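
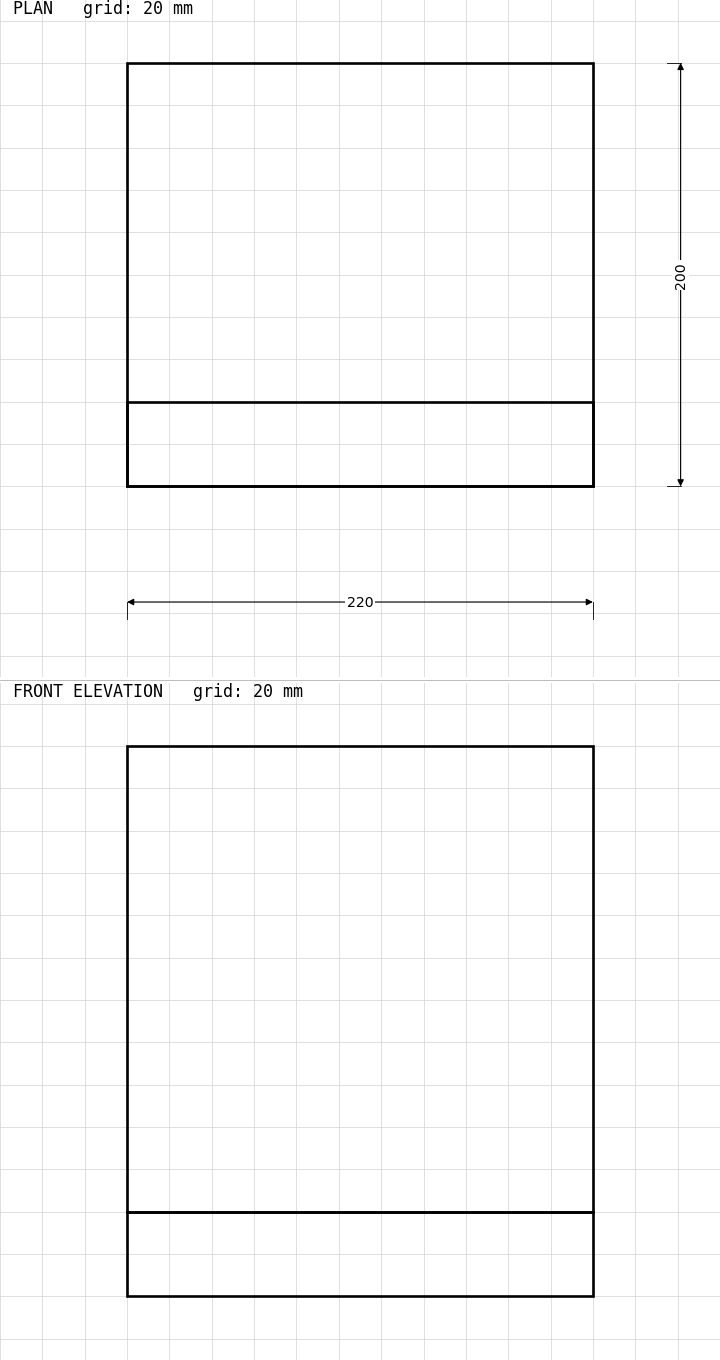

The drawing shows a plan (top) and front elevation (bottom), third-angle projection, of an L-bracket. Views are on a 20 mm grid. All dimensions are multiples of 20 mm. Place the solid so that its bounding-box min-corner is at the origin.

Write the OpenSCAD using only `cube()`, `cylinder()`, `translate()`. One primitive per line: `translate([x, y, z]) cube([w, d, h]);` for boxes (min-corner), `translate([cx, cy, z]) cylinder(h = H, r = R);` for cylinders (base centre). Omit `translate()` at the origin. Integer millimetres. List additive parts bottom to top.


cube([220, 200, 40]);
translate([0, 0, 40]) cube([220, 40, 220]);


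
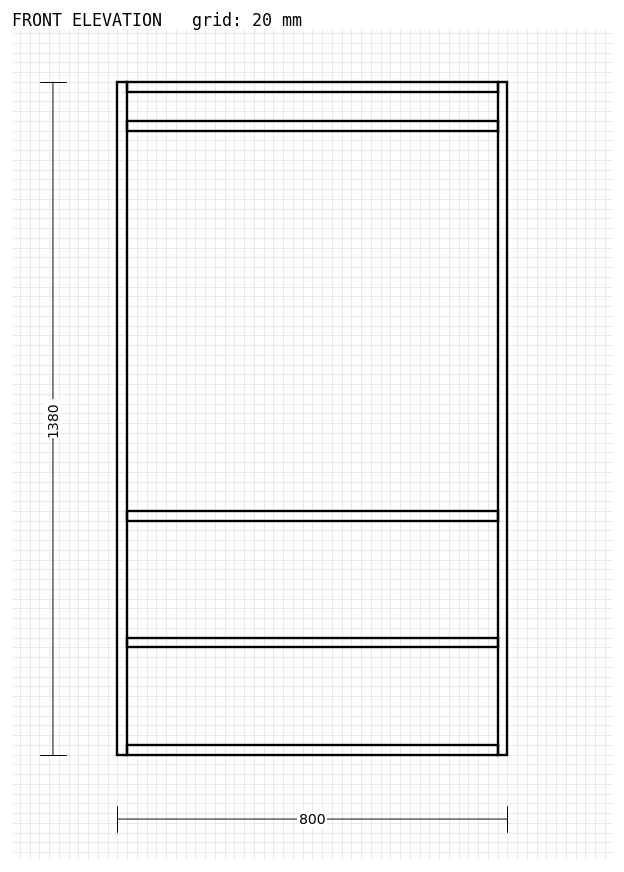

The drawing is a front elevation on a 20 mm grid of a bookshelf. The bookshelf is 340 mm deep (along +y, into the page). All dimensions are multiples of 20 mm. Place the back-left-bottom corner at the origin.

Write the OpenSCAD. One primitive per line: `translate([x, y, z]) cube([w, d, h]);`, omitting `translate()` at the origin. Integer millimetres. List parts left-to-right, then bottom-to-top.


cube([20, 340, 1380]);
translate([20, 0, 0]) cube([760, 340, 20]);
translate([20, 0, 220]) cube([760, 340, 20]);
translate([20, 0, 480]) cube([760, 340, 20]);
translate([20, 0, 1280]) cube([760, 340, 20]);
translate([20, 0, 1360]) cube([760, 340, 20]);
translate([780, 0, 0]) cube([20, 340, 1380]);


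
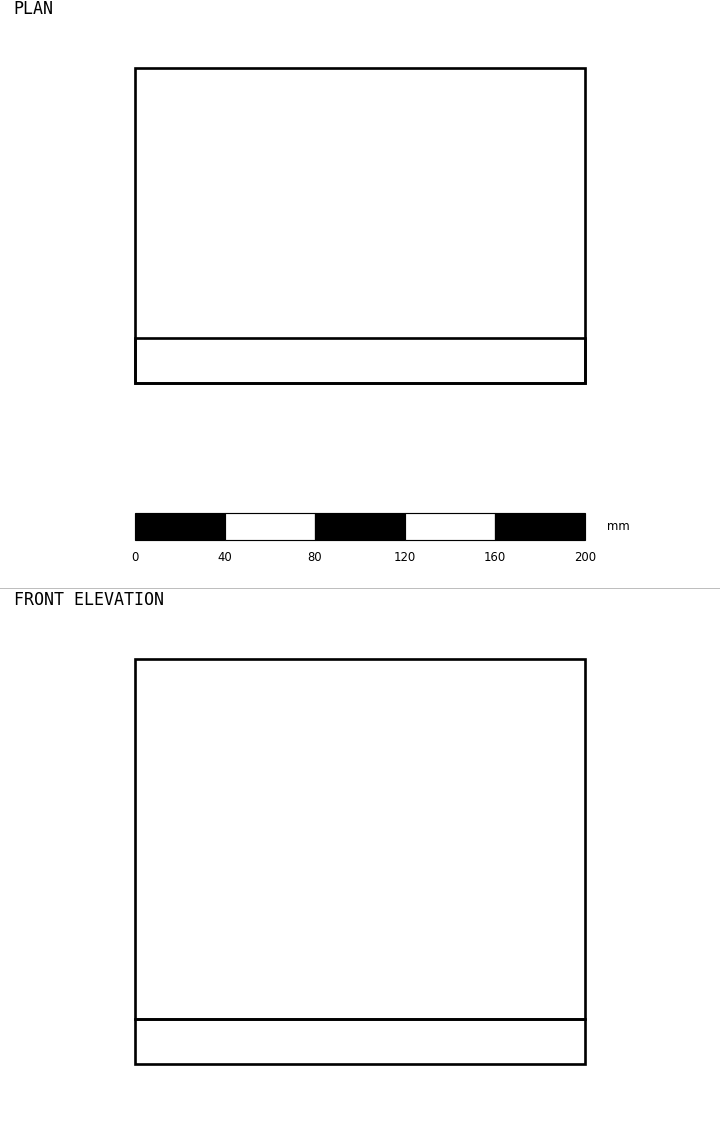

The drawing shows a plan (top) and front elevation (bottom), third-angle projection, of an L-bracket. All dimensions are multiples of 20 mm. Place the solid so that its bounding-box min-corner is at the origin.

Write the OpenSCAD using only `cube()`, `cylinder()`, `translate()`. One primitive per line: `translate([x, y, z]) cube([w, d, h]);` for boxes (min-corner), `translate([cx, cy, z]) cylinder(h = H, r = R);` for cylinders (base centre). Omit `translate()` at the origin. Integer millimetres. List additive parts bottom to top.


cube([200, 140, 20]);
translate([0, 0, 20]) cube([200, 20, 160]);


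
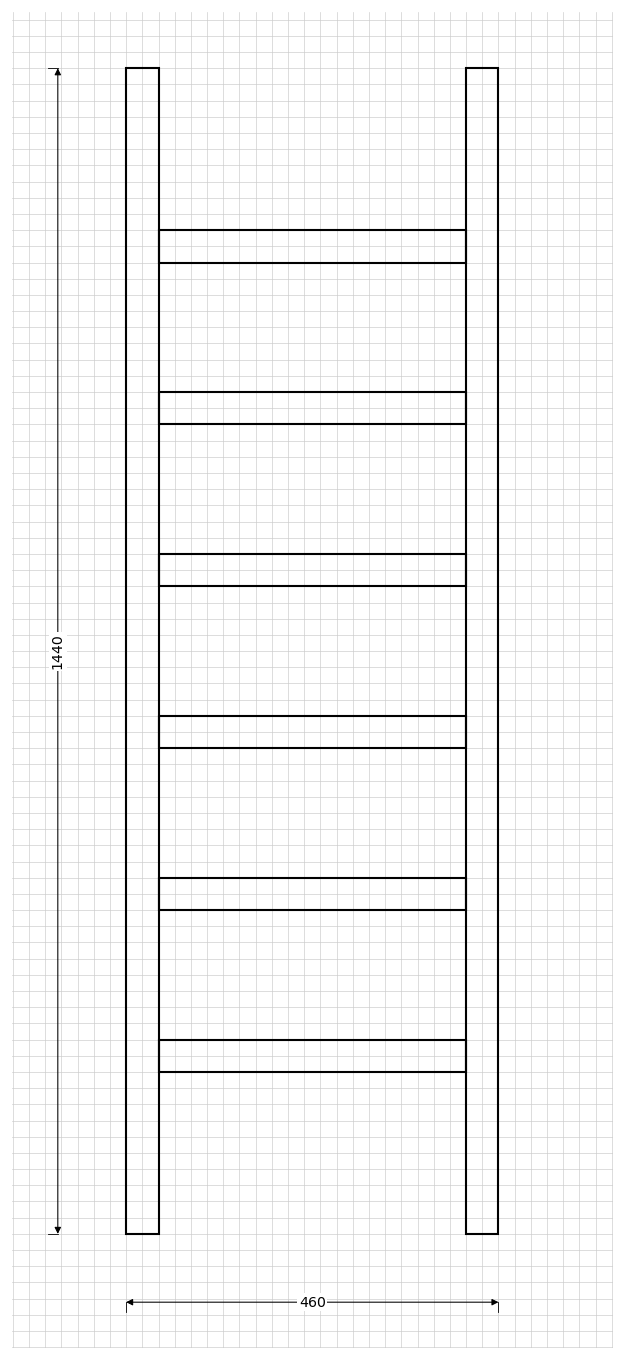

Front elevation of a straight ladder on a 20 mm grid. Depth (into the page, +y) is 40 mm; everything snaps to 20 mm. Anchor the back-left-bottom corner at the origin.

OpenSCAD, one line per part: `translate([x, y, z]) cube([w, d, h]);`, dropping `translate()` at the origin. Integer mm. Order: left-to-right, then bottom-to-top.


cube([40, 40, 1440]);
translate([40, 0, 200]) cube([380, 40, 40]);
translate([40, 0, 400]) cube([380, 40, 40]);
translate([40, 0, 600]) cube([380, 40, 40]);
translate([40, 0, 800]) cube([380, 40, 40]);
translate([40, 0, 1000]) cube([380, 40, 40]);
translate([40, 0, 1200]) cube([380, 40, 40]);
translate([420, 0, 0]) cube([40, 40, 1440]);


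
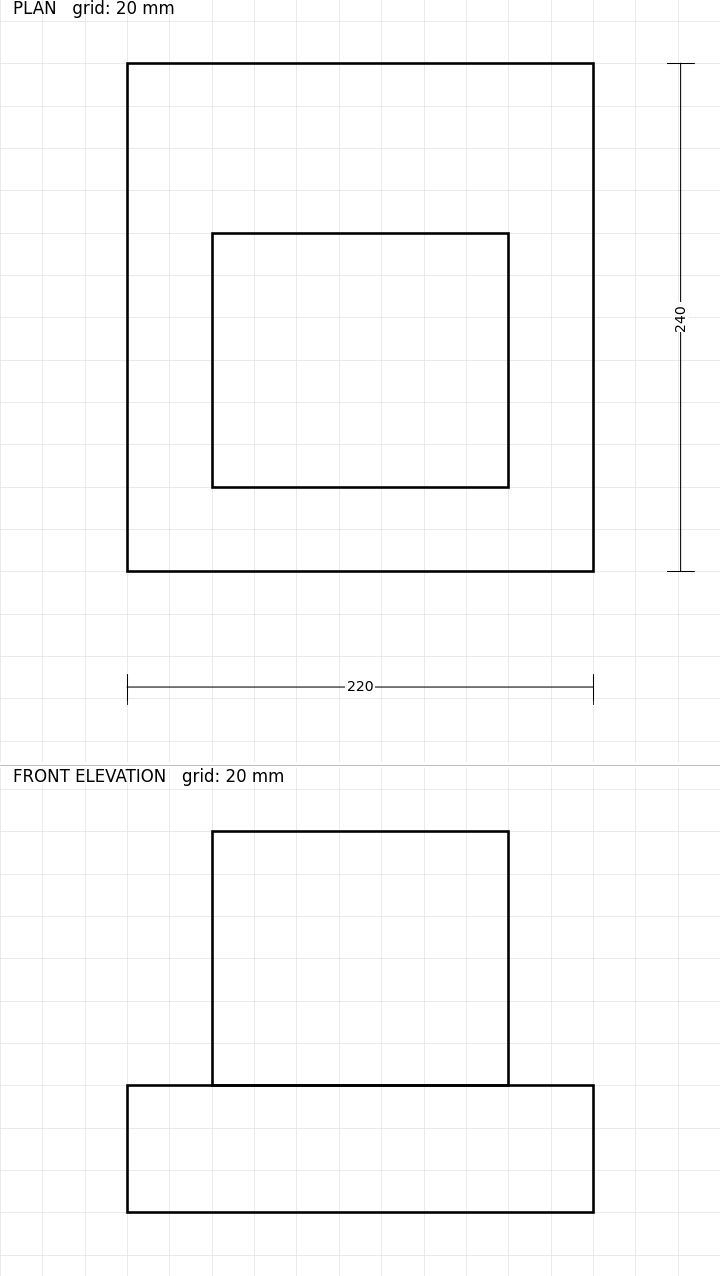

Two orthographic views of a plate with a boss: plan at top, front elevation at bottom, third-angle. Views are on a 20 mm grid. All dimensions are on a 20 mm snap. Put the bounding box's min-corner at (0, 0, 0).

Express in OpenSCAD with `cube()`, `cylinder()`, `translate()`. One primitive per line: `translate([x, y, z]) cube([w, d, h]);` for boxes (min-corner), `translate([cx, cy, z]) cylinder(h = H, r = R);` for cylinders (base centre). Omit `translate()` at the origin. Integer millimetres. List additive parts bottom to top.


cube([220, 240, 60]);
translate([40, 40, 60]) cube([140, 120, 120]);


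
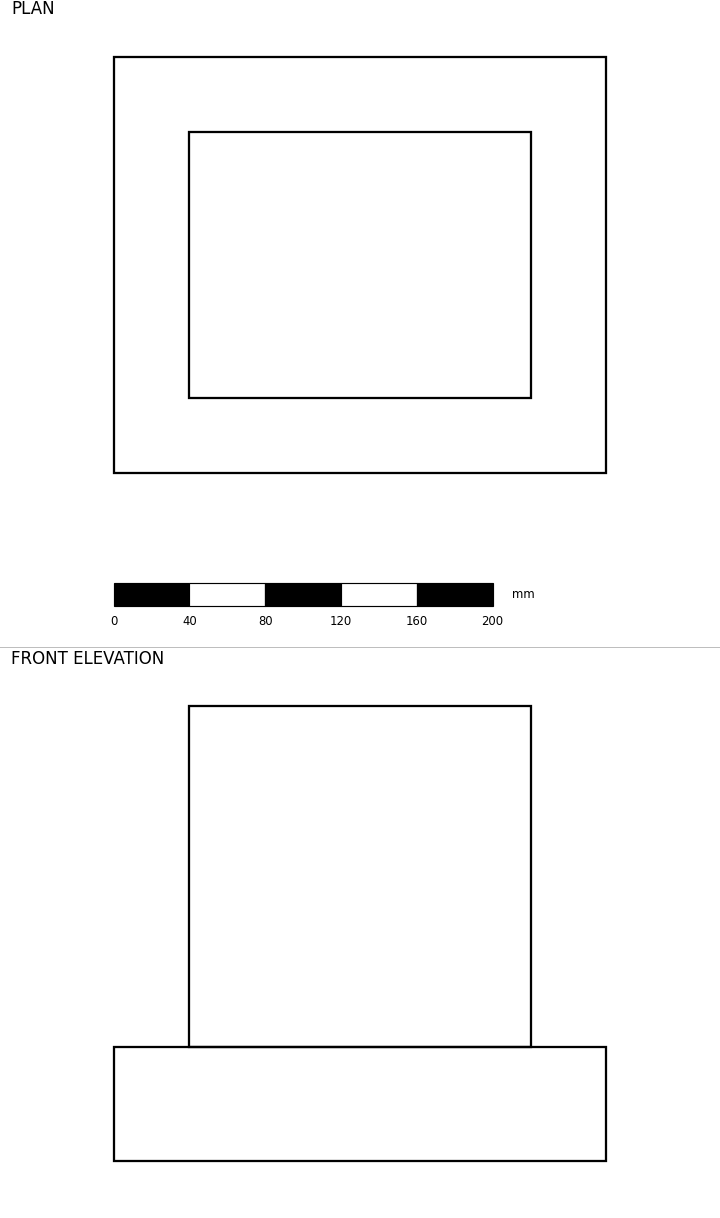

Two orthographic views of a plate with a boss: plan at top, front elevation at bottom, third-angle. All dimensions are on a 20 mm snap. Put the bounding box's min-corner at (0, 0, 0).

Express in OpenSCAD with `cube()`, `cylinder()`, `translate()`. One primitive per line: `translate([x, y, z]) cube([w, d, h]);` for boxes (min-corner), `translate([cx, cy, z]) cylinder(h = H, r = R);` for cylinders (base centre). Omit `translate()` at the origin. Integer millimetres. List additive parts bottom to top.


cube([260, 220, 60]);
translate([40, 40, 60]) cube([180, 140, 180]);


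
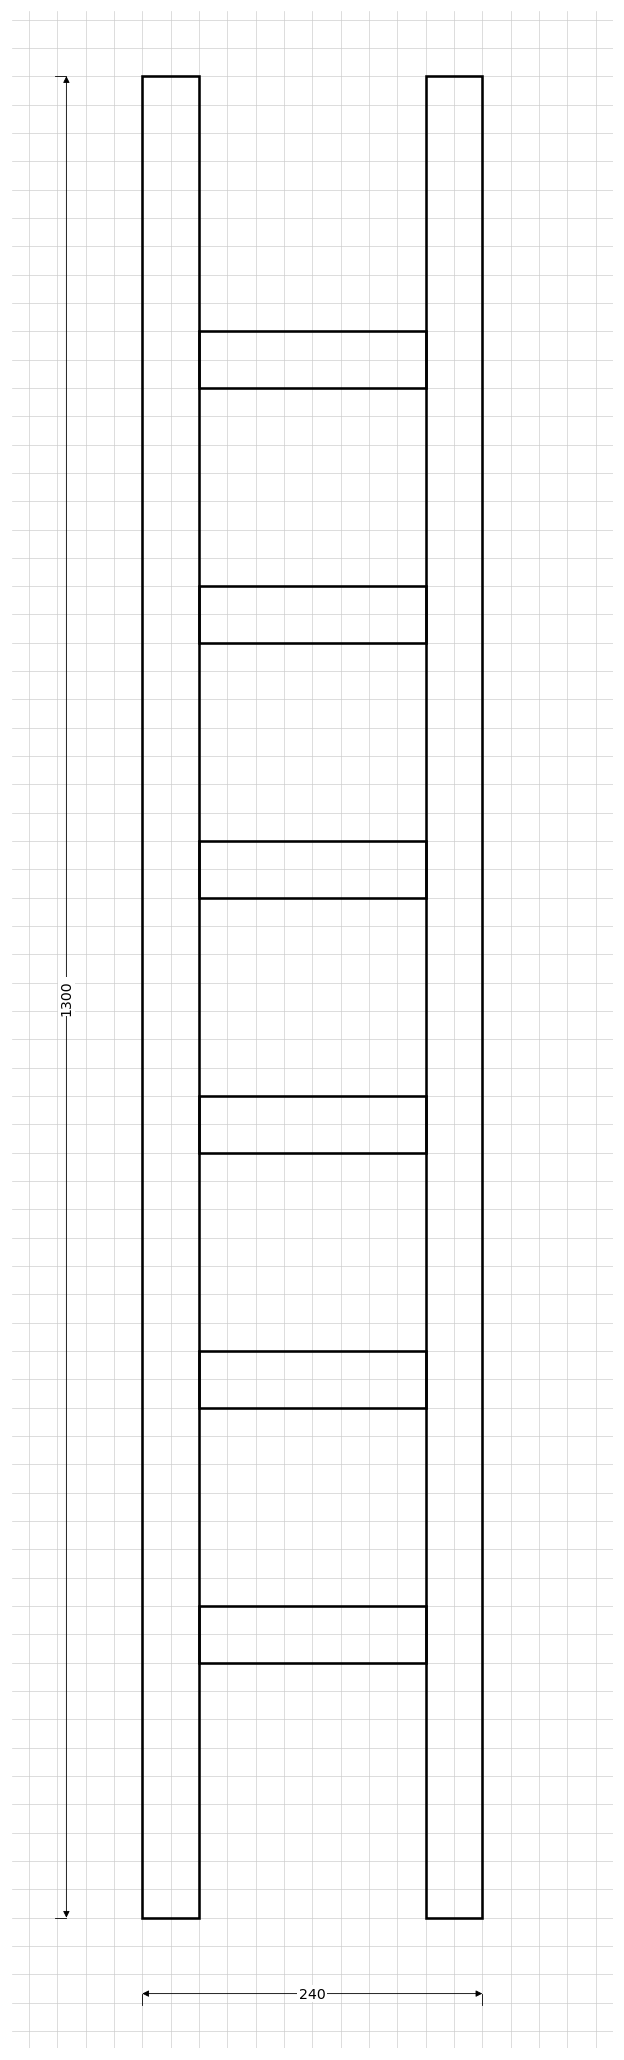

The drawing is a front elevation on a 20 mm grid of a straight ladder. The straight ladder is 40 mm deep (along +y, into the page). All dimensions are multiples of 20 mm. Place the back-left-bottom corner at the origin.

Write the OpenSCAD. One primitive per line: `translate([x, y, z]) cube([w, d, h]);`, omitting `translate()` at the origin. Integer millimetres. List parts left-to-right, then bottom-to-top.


cube([40, 40, 1300]);
translate([40, 0, 180]) cube([160, 40, 40]);
translate([40, 0, 360]) cube([160, 40, 40]);
translate([40, 0, 540]) cube([160, 40, 40]);
translate([40, 0, 720]) cube([160, 40, 40]);
translate([40, 0, 900]) cube([160, 40, 40]);
translate([40, 0, 1080]) cube([160, 40, 40]);
translate([200, 0, 0]) cube([40, 40, 1300]);


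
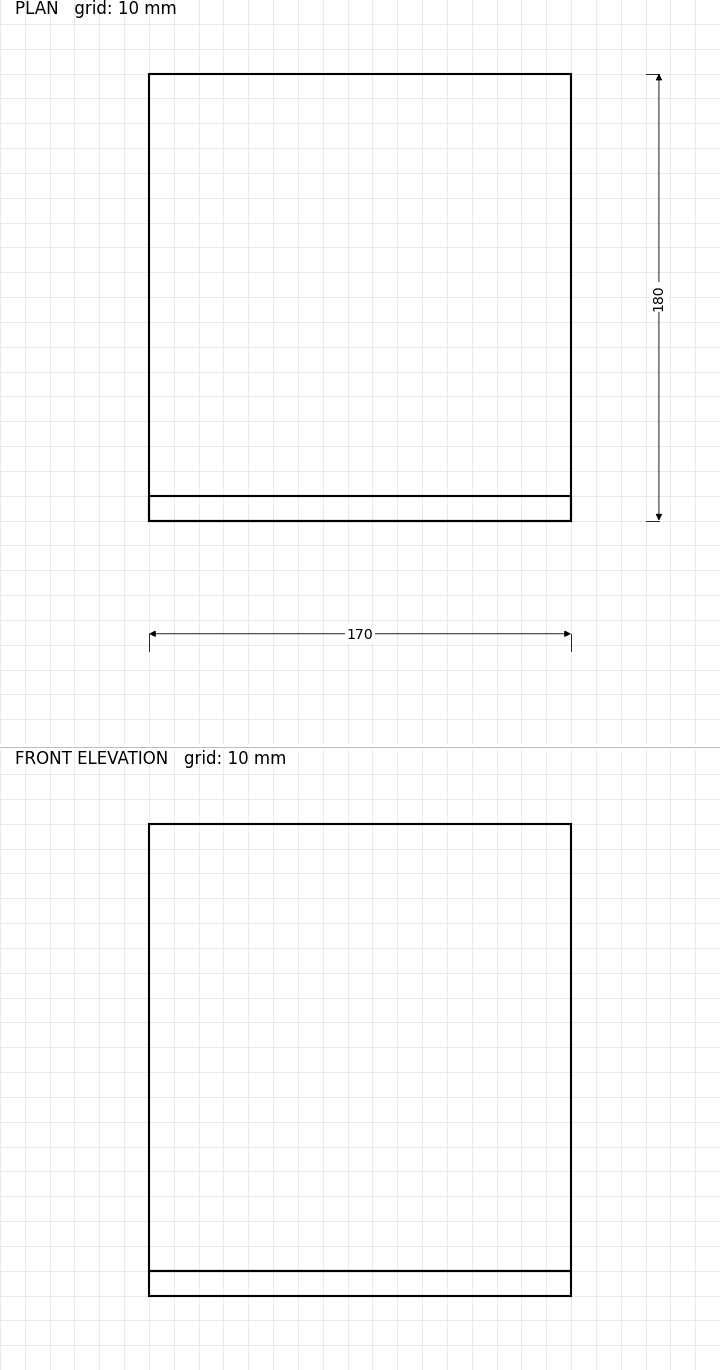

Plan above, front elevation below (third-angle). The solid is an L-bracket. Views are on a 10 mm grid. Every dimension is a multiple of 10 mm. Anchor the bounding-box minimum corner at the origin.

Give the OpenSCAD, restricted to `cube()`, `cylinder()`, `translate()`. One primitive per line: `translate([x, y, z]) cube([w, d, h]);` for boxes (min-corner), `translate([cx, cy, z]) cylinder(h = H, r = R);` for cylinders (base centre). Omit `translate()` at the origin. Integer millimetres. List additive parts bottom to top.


cube([170, 180, 10]);
translate([0, 0, 10]) cube([170, 10, 180]);


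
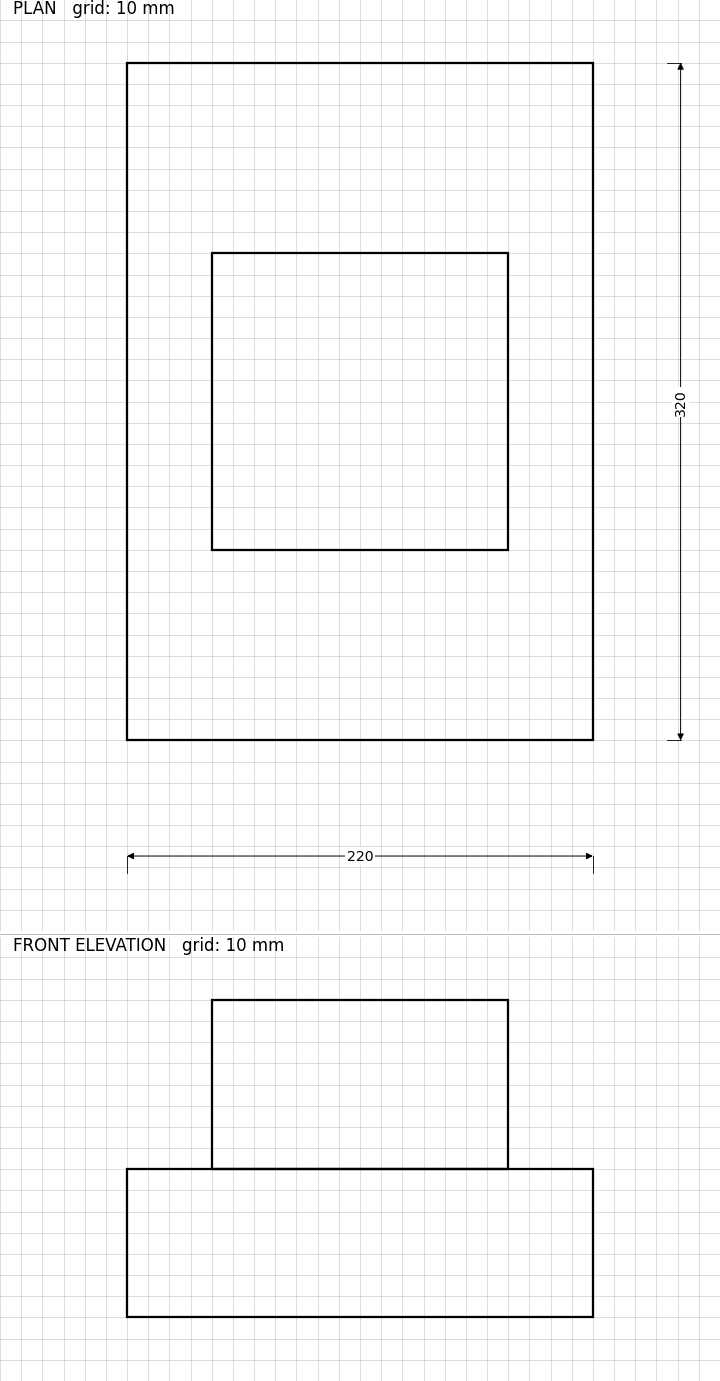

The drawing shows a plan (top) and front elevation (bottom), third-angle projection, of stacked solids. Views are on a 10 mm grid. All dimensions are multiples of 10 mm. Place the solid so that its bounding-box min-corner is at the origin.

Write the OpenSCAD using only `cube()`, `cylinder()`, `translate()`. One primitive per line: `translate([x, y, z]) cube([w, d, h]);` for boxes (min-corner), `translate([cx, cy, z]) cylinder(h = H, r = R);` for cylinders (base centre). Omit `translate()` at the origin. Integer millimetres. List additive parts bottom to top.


cube([220, 320, 70]);
translate([40, 90, 70]) cube([140, 140, 80]);


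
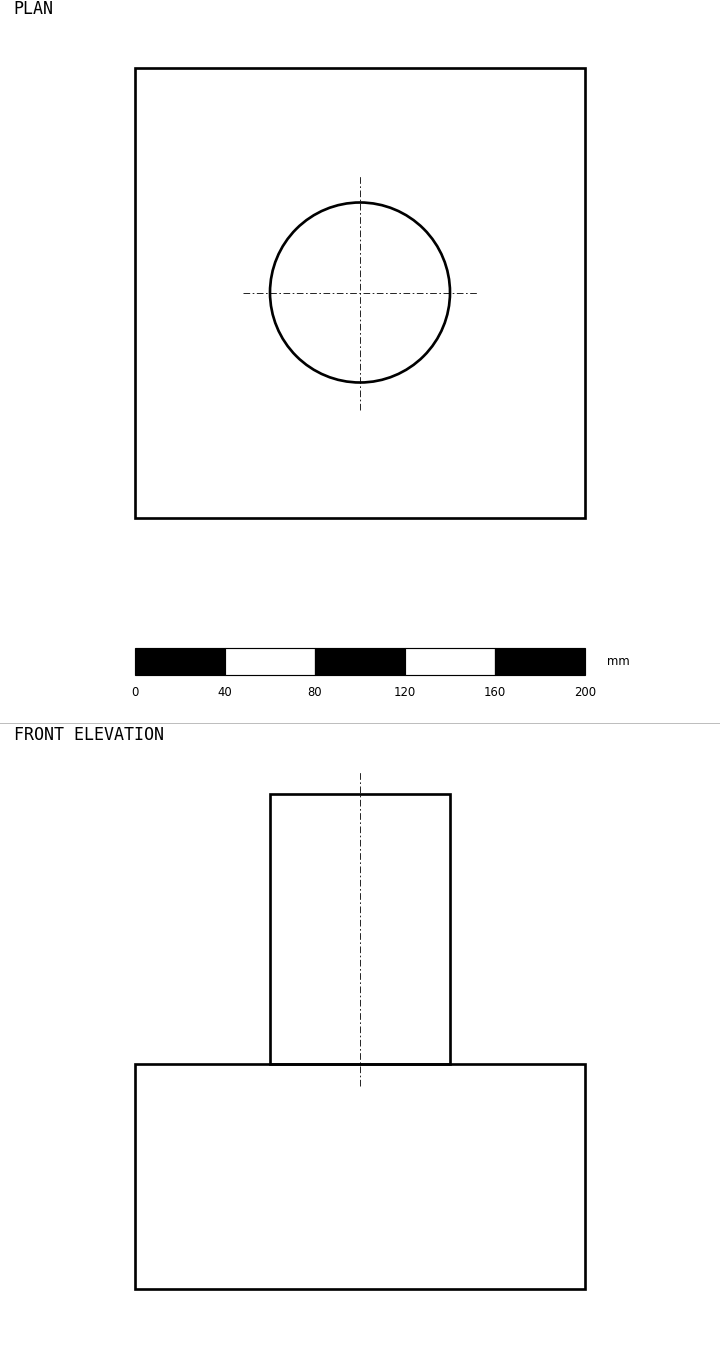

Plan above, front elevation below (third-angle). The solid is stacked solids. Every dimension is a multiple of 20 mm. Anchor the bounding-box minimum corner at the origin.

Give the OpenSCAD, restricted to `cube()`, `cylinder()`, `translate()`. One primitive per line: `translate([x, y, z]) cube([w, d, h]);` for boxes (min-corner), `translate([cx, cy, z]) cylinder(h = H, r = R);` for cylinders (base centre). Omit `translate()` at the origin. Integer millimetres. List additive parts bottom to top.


cube([200, 200, 100]);
translate([100, 100, 100]) cylinder(h = 120, r = 40);


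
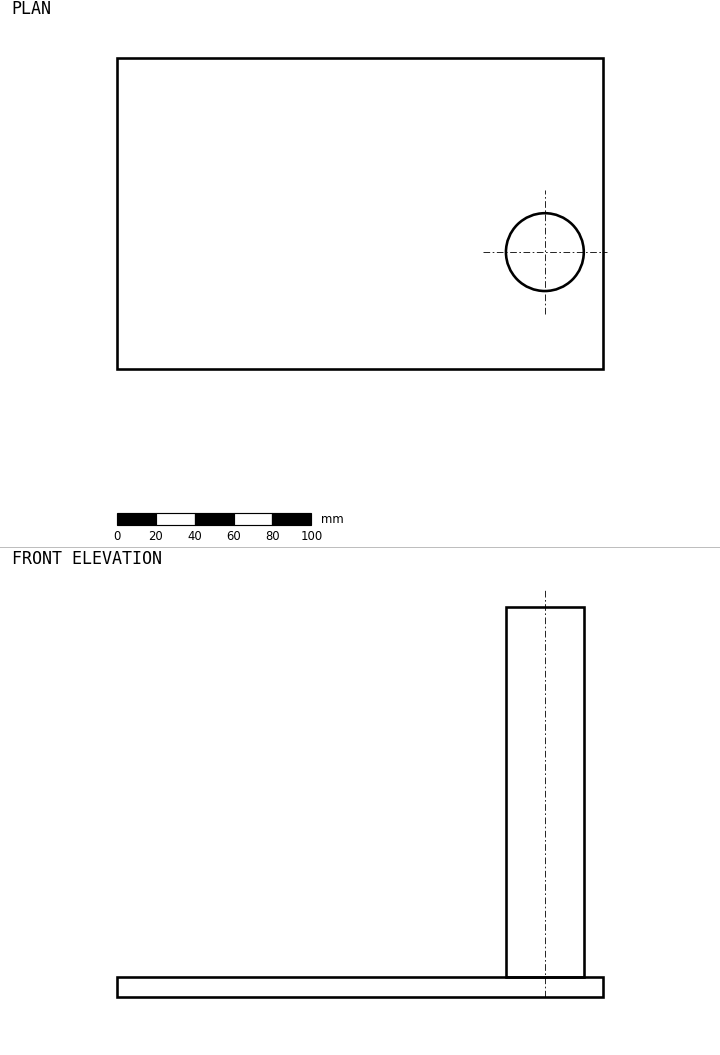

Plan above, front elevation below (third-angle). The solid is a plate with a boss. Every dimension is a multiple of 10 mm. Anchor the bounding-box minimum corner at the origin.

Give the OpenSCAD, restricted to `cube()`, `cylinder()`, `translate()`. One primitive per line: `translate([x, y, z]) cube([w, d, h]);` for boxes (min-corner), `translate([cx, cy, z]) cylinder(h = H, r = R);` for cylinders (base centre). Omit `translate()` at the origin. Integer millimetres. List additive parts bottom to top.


cube([250, 160, 10]);
translate([220, 60, 10]) cylinder(h = 190, r = 20);


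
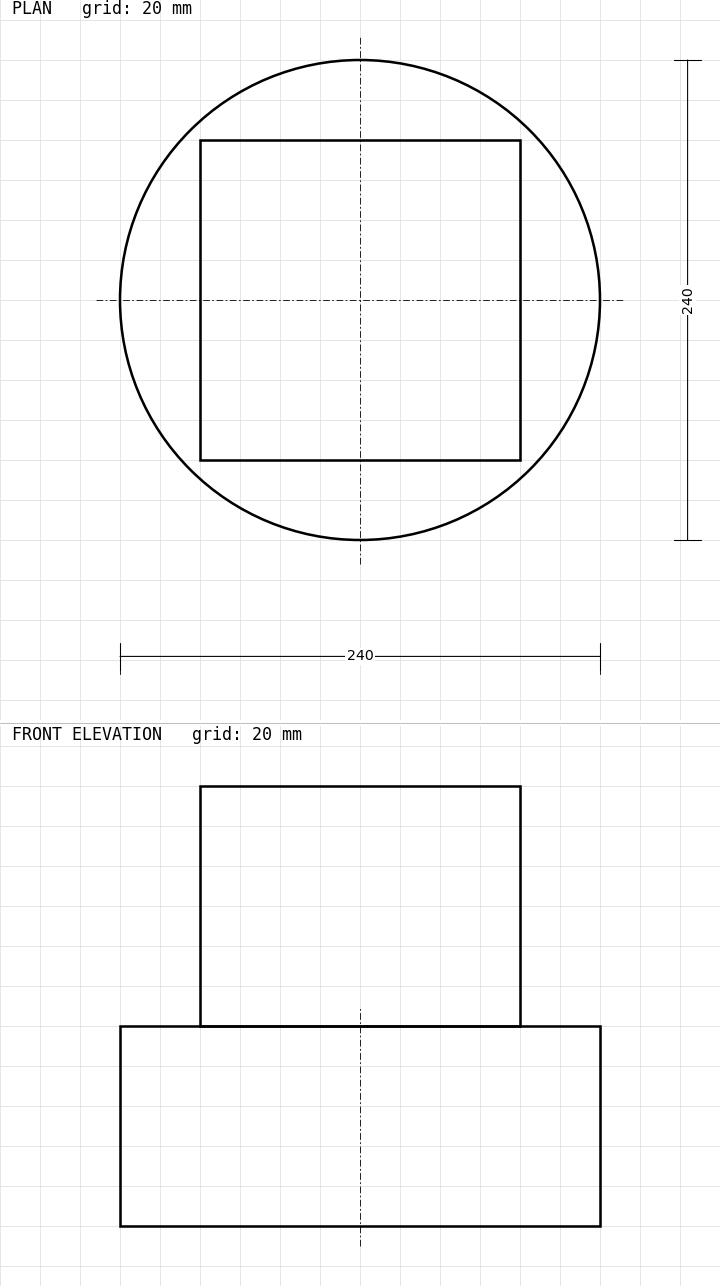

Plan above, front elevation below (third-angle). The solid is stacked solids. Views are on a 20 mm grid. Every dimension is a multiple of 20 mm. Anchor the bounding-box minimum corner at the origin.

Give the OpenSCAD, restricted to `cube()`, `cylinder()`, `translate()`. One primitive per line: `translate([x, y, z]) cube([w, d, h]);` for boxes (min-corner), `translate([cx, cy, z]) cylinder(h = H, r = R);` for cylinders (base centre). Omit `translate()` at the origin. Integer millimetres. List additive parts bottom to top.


translate([120, 120, 0]) cylinder(h = 100, r = 120);
translate([40, 40, 100]) cube([160, 160, 120]);


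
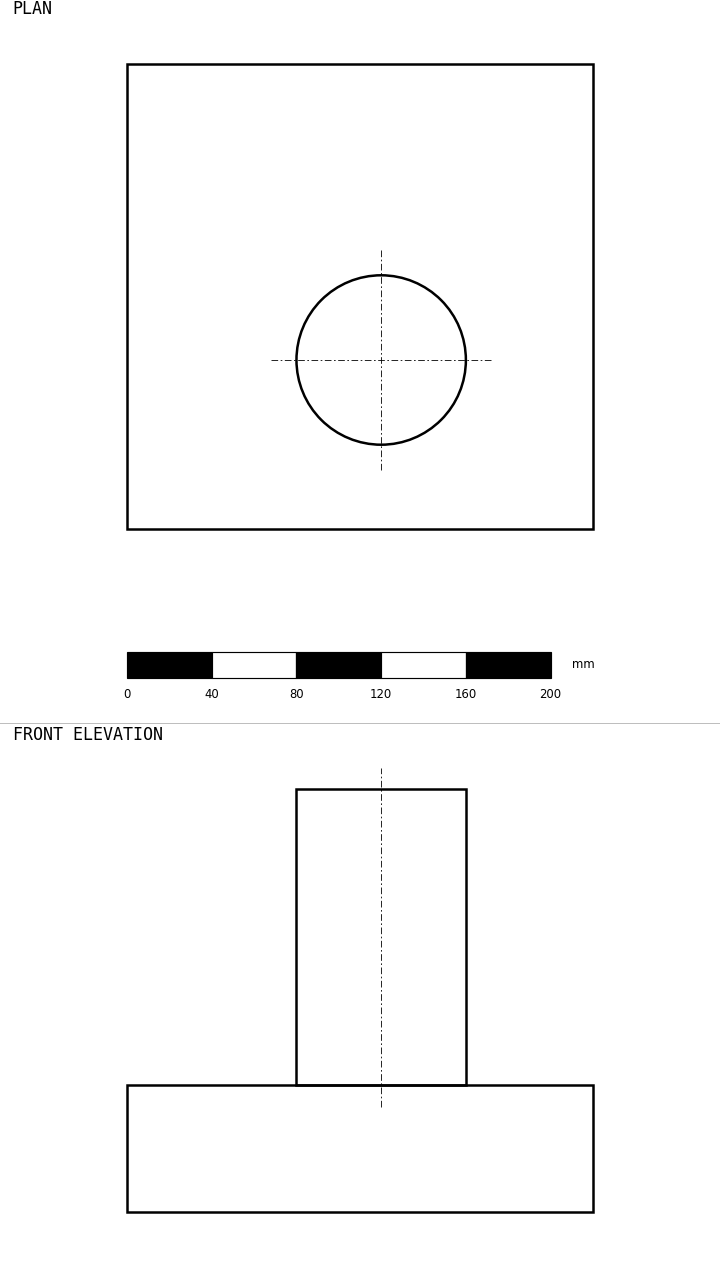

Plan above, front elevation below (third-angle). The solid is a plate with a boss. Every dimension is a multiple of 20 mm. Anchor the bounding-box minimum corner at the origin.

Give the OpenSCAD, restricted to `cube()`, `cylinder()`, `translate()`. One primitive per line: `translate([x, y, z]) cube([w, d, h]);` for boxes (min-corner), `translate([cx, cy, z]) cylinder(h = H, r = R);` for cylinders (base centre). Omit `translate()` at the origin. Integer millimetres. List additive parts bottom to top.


cube([220, 220, 60]);
translate([120, 80, 60]) cylinder(h = 140, r = 40);


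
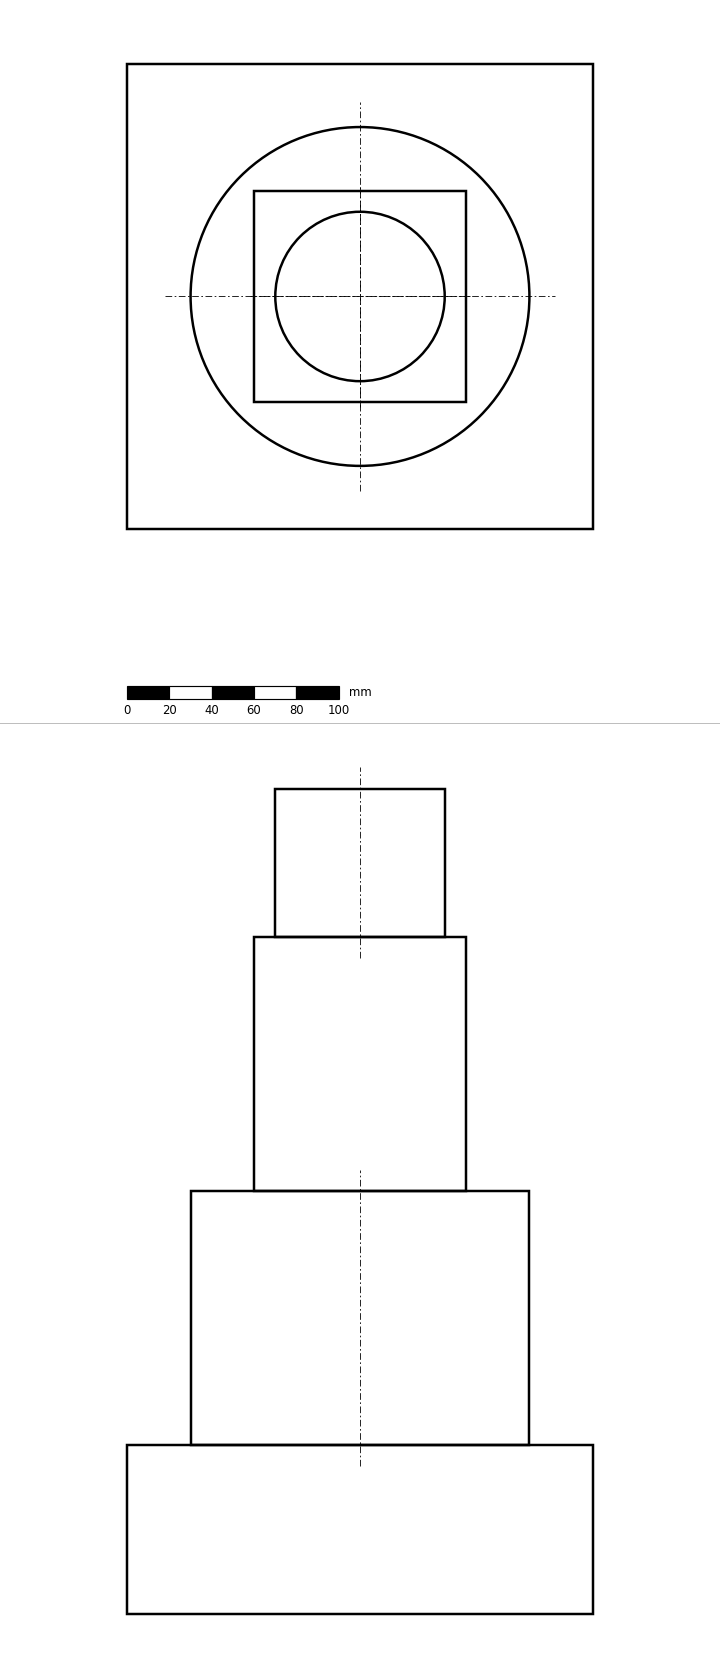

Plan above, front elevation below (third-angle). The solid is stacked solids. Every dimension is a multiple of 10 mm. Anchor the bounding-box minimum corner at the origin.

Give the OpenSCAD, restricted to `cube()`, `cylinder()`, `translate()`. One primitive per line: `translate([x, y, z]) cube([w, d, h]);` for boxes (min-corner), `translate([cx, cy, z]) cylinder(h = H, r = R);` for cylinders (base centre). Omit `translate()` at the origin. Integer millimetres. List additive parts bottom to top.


cube([220, 220, 80]);
translate([110, 110, 80]) cylinder(h = 120, r = 80);
translate([60, 60, 200]) cube([100, 100, 120]);
translate([110, 110, 320]) cylinder(h = 70, r = 40);


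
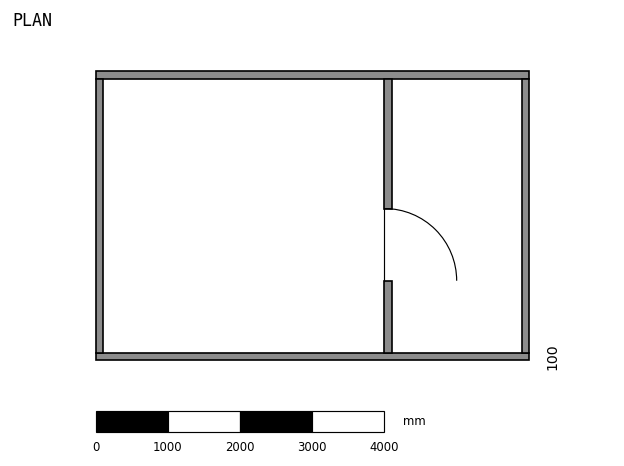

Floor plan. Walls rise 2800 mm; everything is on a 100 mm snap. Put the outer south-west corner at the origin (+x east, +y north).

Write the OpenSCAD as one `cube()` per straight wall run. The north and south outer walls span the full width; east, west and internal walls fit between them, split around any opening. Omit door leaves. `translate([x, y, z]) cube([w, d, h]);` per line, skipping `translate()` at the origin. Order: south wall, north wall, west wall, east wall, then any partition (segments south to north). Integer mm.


cube([6000, 100, 2800]);
translate([0, 3900, 0]) cube([6000, 100, 2800]);
translate([0, 100, 0]) cube([100, 3800, 2800]);
translate([5900, 100, 0]) cube([100, 3800, 2800]);
translate([4000, 100, 0]) cube([100, 1000, 2800]);
translate([4000, 2100, 0]) cube([100, 1800, 2800]);


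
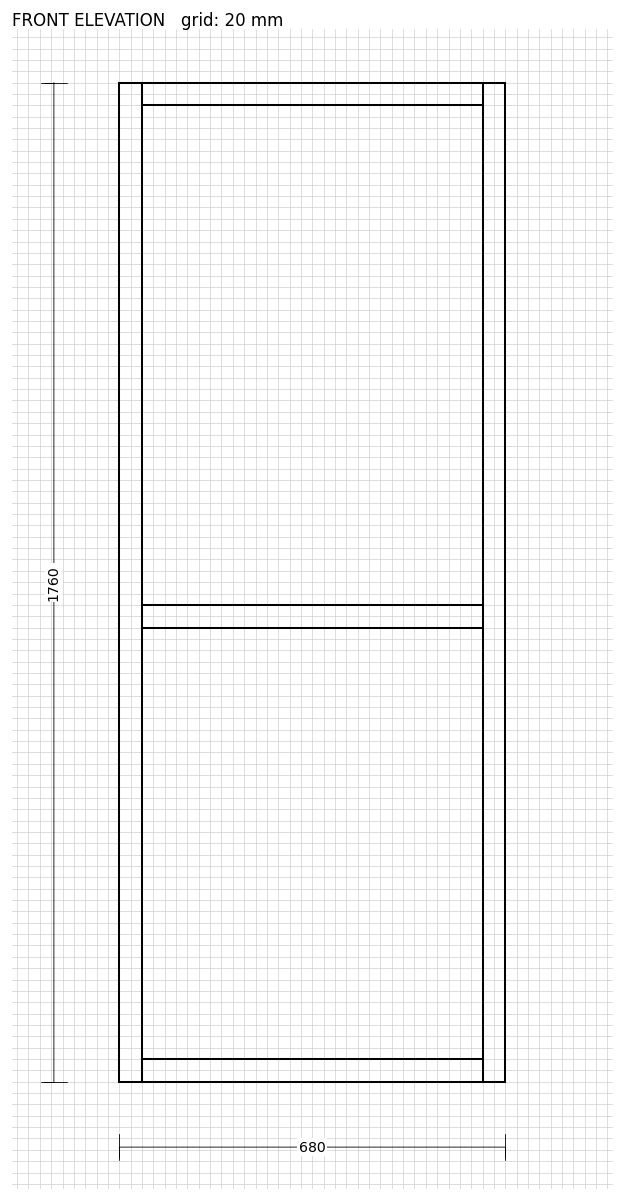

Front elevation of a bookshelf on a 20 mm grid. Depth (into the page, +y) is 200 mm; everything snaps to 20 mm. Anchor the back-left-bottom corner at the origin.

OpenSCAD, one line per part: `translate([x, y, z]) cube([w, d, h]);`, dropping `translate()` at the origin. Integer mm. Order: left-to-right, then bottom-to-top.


cube([40, 200, 1760]);
translate([40, 0, 0]) cube([600, 200, 40]);
translate([40, 0, 800]) cube([600, 200, 40]);
translate([40, 0, 1720]) cube([600, 200, 40]);
translate([640, 0, 0]) cube([40, 200, 1760]);


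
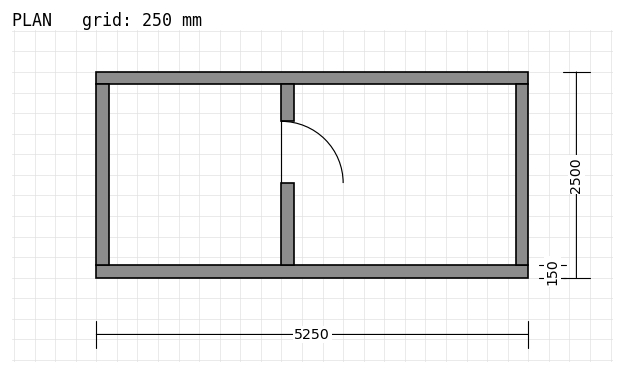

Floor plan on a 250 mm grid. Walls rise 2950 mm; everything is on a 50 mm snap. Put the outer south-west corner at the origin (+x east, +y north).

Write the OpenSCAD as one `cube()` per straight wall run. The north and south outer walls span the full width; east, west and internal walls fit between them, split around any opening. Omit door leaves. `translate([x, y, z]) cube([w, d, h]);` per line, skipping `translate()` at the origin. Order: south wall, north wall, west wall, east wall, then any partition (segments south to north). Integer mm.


cube([5250, 150, 2950]);
translate([0, 2350, 0]) cube([5250, 150, 2950]);
translate([0, 150, 0]) cube([150, 2200, 2950]);
translate([5100, 150, 0]) cube([150, 2200, 2950]);
translate([2250, 150, 0]) cube([150, 1000, 2950]);
translate([2250, 1900, 0]) cube([150, 450, 2950]);


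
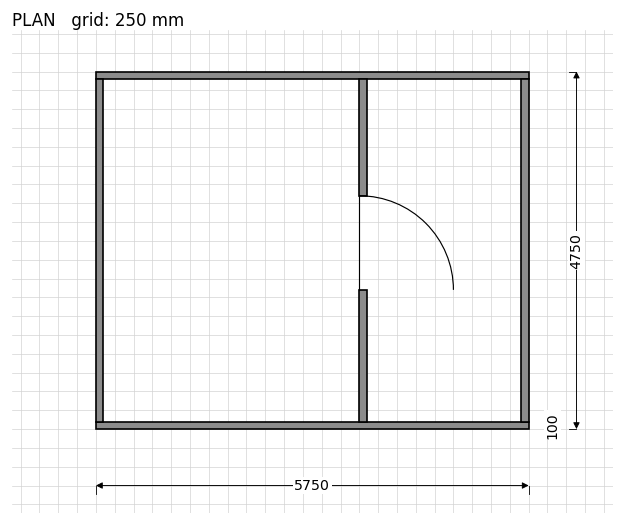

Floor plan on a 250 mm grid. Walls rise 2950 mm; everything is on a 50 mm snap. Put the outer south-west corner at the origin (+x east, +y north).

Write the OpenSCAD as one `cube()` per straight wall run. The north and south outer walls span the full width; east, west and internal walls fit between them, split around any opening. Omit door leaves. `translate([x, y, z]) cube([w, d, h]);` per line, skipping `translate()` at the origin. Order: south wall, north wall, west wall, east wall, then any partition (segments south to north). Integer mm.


cube([5750, 100, 2950]);
translate([0, 4650, 0]) cube([5750, 100, 2950]);
translate([0, 100, 0]) cube([100, 4550, 2950]);
translate([5650, 100, 0]) cube([100, 4550, 2950]);
translate([3500, 100, 0]) cube([100, 1750, 2950]);
translate([3500, 3100, 0]) cube([100, 1550, 2950]);


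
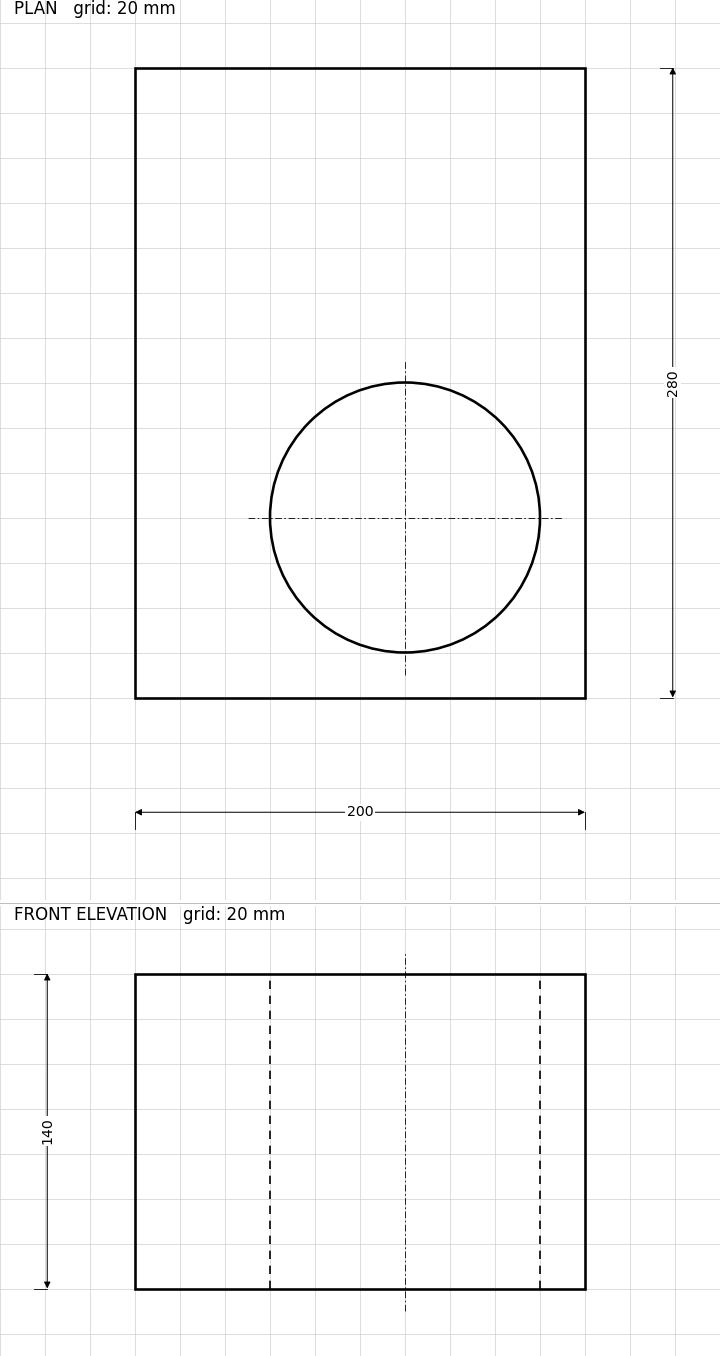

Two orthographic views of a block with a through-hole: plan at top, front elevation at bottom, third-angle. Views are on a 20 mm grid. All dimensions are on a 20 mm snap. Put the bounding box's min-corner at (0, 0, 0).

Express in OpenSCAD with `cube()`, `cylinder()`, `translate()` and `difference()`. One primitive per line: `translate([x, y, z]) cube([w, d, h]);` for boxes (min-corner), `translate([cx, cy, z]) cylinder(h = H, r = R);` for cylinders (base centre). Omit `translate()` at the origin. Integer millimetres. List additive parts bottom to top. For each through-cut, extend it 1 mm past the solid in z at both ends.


difference() {
  cube([200, 280, 140]);
  translate([120, 80, -1]) cylinder(h = 142, r = 60);
}


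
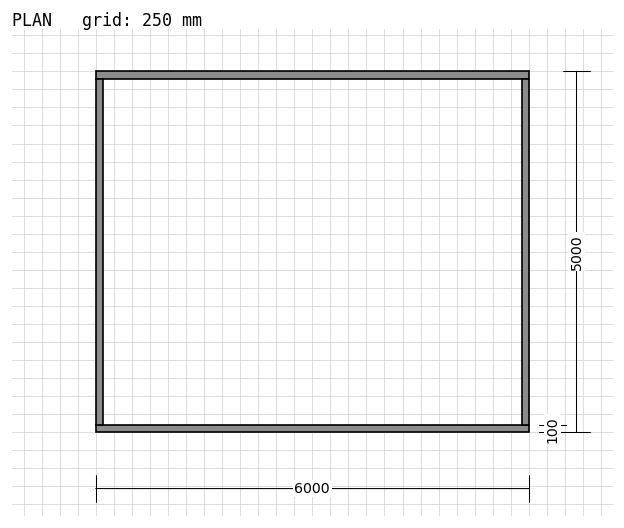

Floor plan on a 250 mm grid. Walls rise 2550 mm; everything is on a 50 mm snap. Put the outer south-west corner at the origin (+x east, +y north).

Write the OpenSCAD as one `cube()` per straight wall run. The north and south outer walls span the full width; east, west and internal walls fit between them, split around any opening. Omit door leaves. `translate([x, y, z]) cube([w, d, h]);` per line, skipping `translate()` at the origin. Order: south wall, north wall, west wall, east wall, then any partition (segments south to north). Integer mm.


cube([6000, 100, 2550]);
translate([0, 4900, 0]) cube([6000, 100, 2550]);
translate([0, 100, 0]) cube([100, 4800, 2550]);
translate([5900, 100, 0]) cube([100, 4800, 2550]);


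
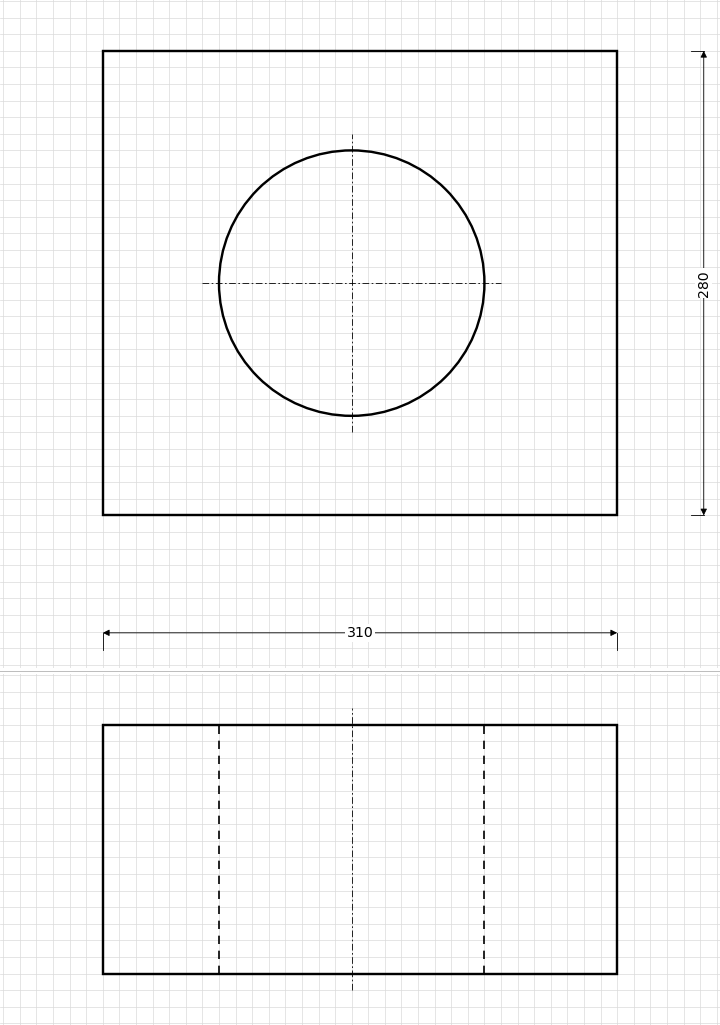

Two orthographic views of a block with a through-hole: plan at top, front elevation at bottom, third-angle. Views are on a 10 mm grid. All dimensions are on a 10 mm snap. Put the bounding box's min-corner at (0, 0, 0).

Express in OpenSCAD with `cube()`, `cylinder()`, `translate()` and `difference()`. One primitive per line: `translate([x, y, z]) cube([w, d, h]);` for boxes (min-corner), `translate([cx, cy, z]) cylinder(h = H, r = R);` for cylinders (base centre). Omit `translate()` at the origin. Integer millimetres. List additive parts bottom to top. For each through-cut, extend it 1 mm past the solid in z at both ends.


difference() {
  cube([310, 280, 150]);
  translate([150, 140, -1]) cylinder(h = 152, r = 80);
}


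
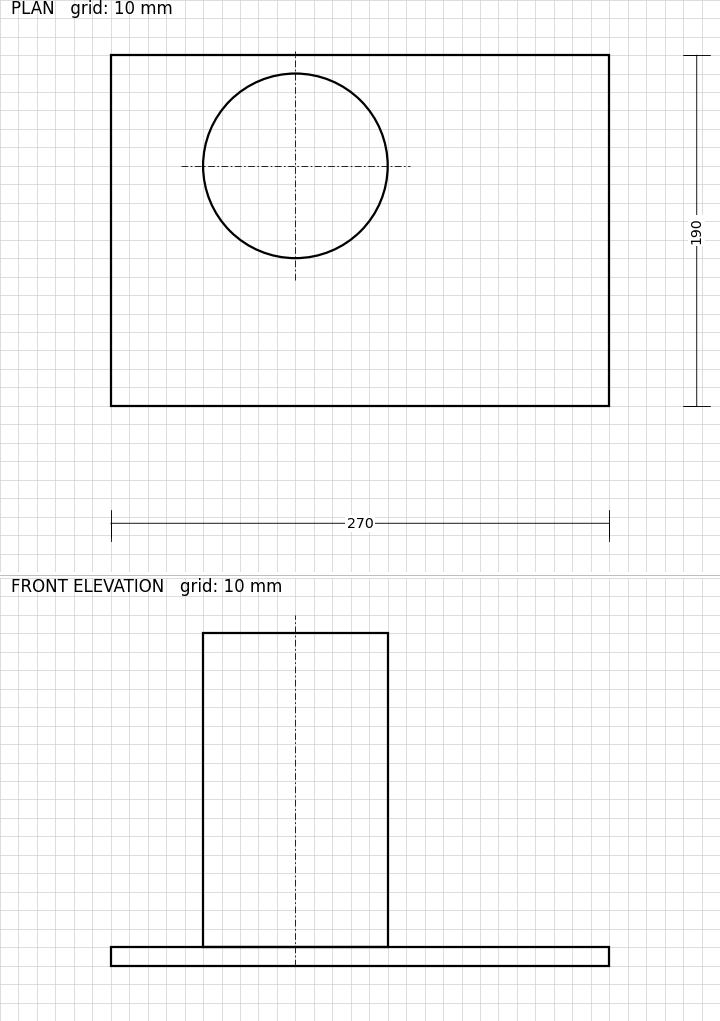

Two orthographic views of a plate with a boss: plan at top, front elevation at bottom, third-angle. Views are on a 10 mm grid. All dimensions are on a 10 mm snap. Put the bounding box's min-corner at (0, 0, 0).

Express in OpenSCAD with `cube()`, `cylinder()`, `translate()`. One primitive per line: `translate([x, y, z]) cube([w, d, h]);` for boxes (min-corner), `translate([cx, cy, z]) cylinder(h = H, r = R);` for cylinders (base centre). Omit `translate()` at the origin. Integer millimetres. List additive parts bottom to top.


cube([270, 190, 10]);
translate([100, 130, 10]) cylinder(h = 170, r = 50);


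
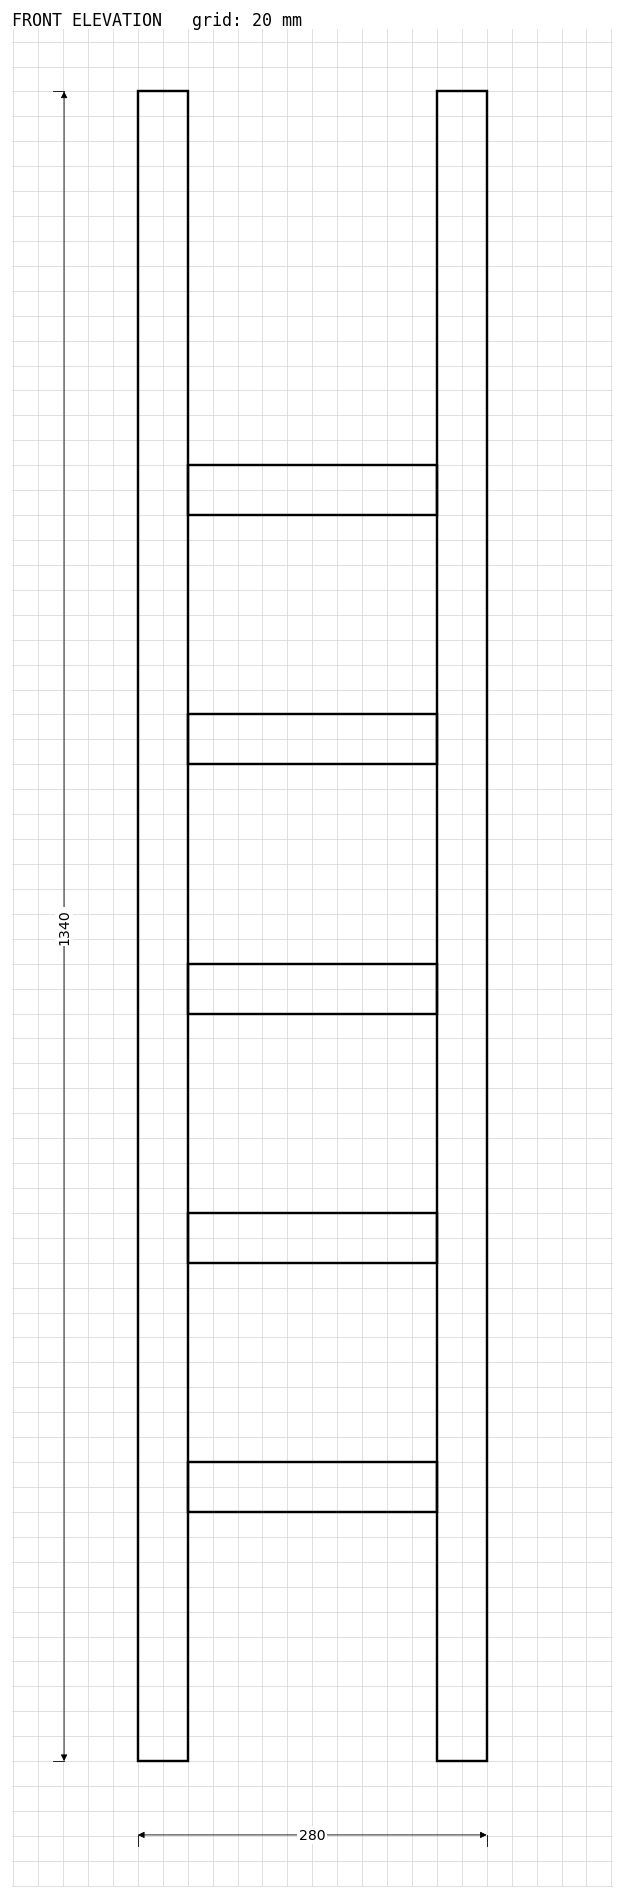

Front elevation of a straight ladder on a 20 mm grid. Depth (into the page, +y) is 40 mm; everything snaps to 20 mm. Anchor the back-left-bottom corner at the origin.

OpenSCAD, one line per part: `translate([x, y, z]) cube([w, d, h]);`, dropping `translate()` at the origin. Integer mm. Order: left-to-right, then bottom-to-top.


cube([40, 40, 1340]);
translate([40, 0, 200]) cube([200, 40, 40]);
translate([40, 0, 400]) cube([200, 40, 40]);
translate([40, 0, 600]) cube([200, 40, 40]);
translate([40, 0, 800]) cube([200, 40, 40]);
translate([40, 0, 1000]) cube([200, 40, 40]);
translate([240, 0, 0]) cube([40, 40, 1340]);


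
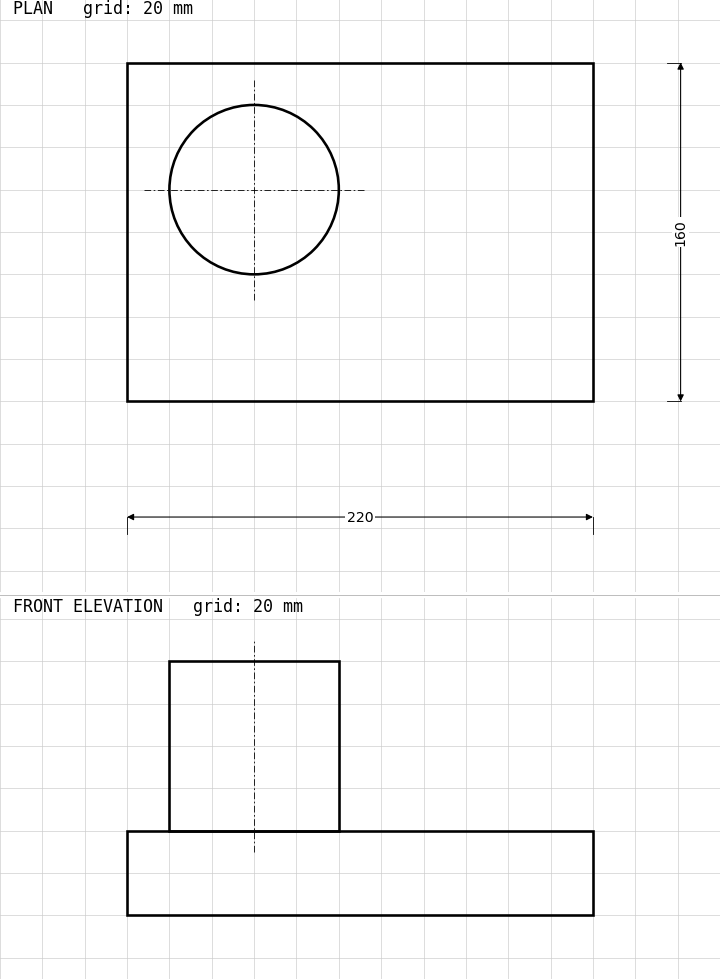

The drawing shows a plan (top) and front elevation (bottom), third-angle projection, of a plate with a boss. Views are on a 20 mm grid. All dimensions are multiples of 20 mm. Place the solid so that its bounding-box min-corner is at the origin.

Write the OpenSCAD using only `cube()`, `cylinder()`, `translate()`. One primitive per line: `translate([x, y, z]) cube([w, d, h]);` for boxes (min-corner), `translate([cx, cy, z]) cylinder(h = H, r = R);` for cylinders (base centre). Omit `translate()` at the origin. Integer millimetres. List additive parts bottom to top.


cube([220, 160, 40]);
translate([60, 100, 40]) cylinder(h = 80, r = 40);


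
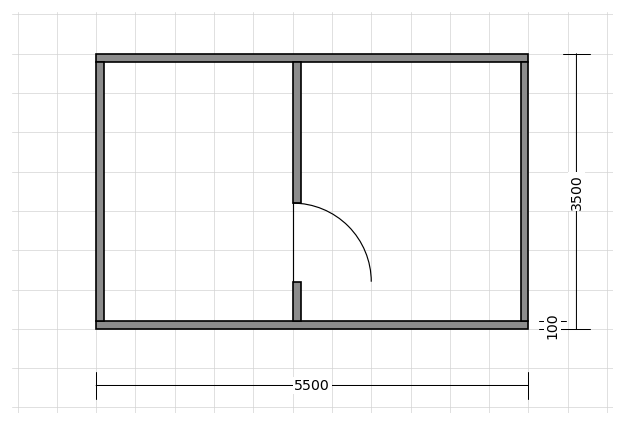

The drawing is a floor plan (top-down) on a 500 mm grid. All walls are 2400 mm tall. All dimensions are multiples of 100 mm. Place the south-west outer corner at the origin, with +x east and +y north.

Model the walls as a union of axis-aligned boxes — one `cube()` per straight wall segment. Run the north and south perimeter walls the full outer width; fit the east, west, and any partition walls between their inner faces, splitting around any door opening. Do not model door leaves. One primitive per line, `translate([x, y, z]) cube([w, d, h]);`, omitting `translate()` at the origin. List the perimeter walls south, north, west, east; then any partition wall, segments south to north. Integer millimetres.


cube([5500, 100, 2400]);
translate([0, 3400, 0]) cube([5500, 100, 2400]);
translate([0, 100, 0]) cube([100, 3300, 2400]);
translate([5400, 100, 0]) cube([100, 3300, 2400]);
translate([2500, 100, 0]) cube([100, 500, 2400]);
translate([2500, 1600, 0]) cube([100, 1800, 2400]);


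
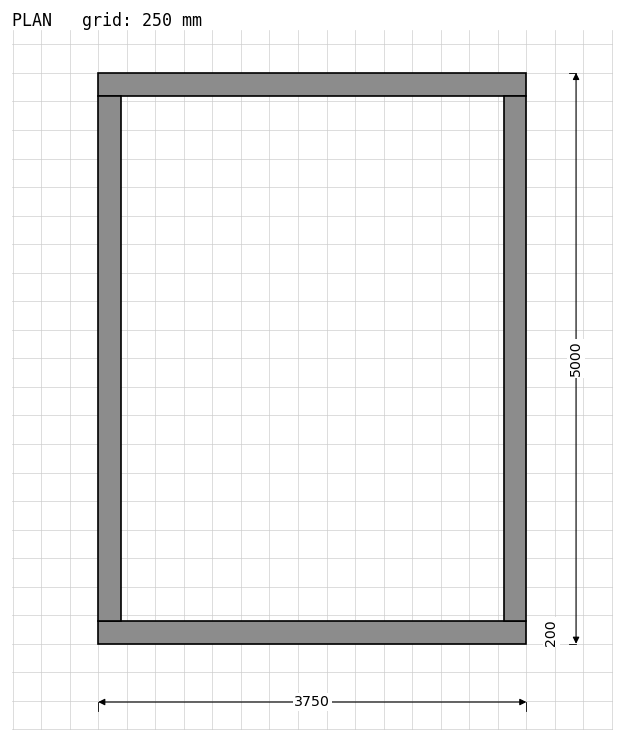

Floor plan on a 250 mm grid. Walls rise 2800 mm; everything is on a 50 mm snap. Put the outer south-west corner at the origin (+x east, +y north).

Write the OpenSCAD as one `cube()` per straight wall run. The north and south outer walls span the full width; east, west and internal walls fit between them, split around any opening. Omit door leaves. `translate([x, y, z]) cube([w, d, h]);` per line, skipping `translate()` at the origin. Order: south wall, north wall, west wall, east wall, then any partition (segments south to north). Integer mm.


cube([3750, 200, 2800]);
translate([0, 4800, 0]) cube([3750, 200, 2800]);
translate([0, 200, 0]) cube([200, 4600, 2800]);
translate([3550, 200, 0]) cube([200, 4600, 2800]);


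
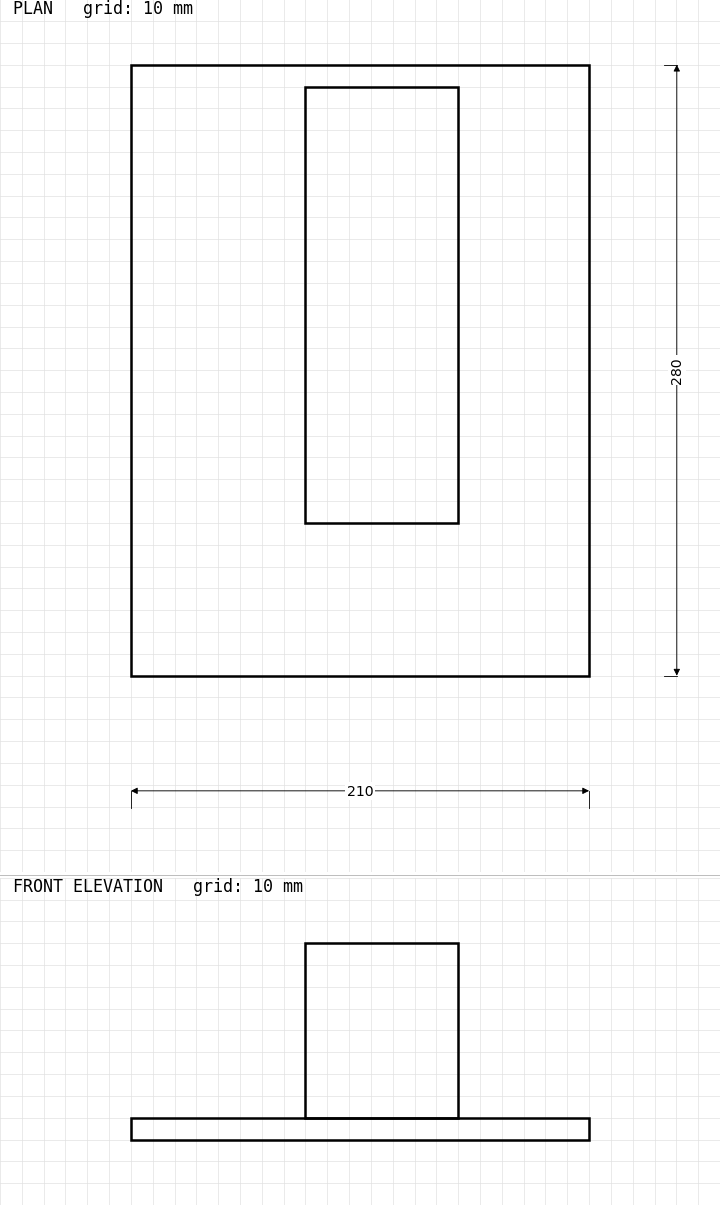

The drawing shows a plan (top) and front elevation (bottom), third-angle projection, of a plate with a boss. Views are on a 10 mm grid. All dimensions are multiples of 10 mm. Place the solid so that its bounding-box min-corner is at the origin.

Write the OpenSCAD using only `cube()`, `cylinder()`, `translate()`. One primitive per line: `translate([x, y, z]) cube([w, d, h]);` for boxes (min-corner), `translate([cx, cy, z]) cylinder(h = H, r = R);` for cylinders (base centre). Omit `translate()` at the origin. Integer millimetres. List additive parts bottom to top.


cube([210, 280, 10]);
translate([80, 70, 10]) cube([70, 200, 80]);


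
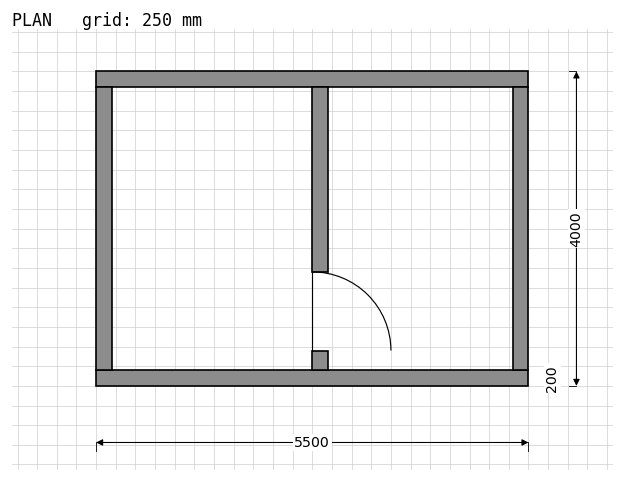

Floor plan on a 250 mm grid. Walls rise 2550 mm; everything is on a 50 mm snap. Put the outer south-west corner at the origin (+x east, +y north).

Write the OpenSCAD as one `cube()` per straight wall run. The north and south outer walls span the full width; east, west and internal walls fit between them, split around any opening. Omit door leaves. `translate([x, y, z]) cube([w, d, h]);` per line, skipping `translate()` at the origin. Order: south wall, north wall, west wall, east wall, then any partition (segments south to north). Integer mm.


cube([5500, 200, 2550]);
translate([0, 3800, 0]) cube([5500, 200, 2550]);
translate([0, 200, 0]) cube([200, 3600, 2550]);
translate([5300, 200, 0]) cube([200, 3600, 2550]);
translate([2750, 200, 0]) cube([200, 250, 2550]);
translate([2750, 1450, 0]) cube([200, 2350, 2550]);


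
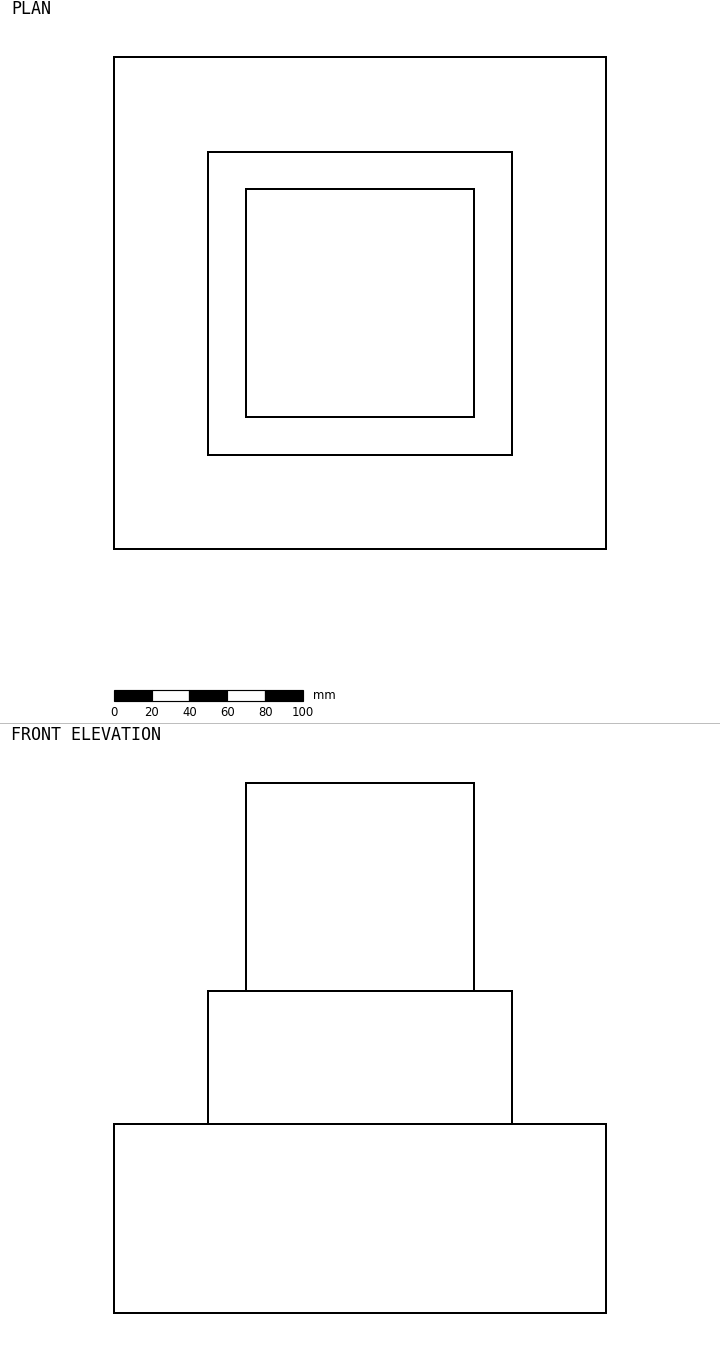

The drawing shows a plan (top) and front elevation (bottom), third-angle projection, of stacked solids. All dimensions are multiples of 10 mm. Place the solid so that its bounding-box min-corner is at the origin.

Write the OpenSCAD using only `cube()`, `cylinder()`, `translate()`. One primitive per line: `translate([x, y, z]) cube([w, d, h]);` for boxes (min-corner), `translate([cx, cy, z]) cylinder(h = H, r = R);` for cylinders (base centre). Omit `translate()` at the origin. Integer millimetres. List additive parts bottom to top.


cube([260, 260, 100]);
translate([50, 50, 100]) cube([160, 160, 70]);
translate([70, 70, 170]) cube([120, 120, 110]);


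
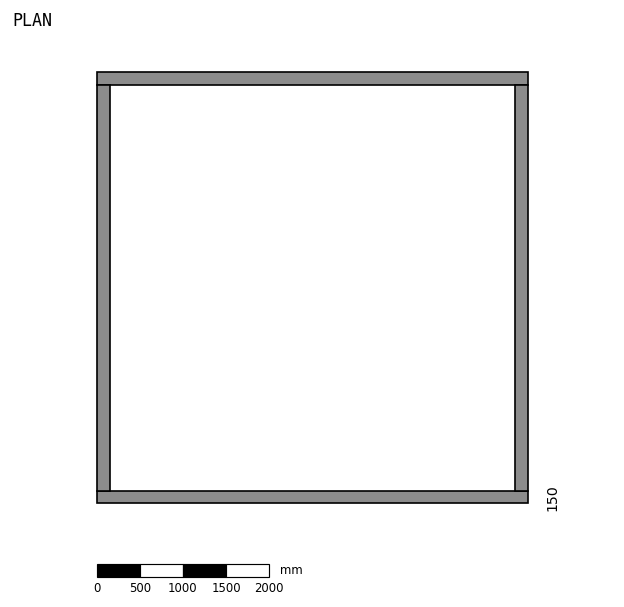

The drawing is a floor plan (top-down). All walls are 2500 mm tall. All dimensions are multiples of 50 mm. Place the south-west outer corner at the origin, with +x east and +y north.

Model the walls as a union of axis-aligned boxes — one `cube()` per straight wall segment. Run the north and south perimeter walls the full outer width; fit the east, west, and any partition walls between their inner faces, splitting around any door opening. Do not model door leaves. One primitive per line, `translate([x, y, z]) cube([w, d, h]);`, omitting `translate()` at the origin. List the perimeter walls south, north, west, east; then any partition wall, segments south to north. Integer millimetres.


cube([5000, 150, 2500]);
translate([0, 4850, 0]) cube([5000, 150, 2500]);
translate([0, 150, 0]) cube([150, 4700, 2500]);
translate([4850, 150, 0]) cube([150, 4700, 2500]);


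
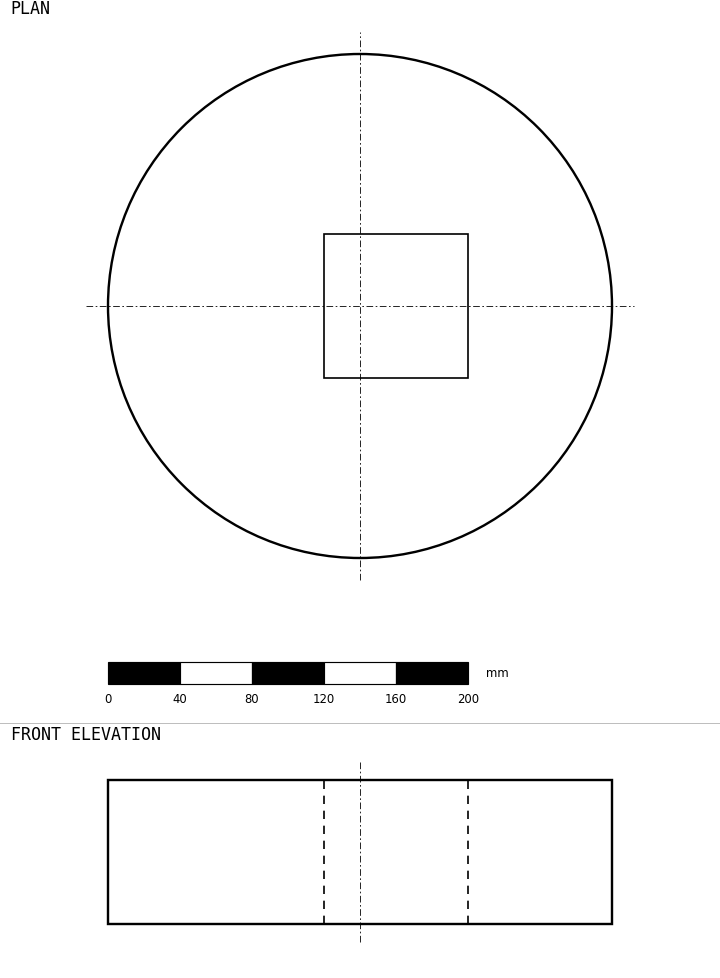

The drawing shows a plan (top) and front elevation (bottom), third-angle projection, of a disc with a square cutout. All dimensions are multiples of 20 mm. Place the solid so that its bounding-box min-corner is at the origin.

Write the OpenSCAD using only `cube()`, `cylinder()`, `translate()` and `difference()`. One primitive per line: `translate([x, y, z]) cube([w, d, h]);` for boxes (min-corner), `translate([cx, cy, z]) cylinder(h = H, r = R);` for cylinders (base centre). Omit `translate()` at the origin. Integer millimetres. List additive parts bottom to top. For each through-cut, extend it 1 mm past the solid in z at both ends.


difference() {
  translate([140, 140, 0]) cylinder(h = 80, r = 140);
  translate([120, 100, -1]) cube([80, 80, 82]);
}
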